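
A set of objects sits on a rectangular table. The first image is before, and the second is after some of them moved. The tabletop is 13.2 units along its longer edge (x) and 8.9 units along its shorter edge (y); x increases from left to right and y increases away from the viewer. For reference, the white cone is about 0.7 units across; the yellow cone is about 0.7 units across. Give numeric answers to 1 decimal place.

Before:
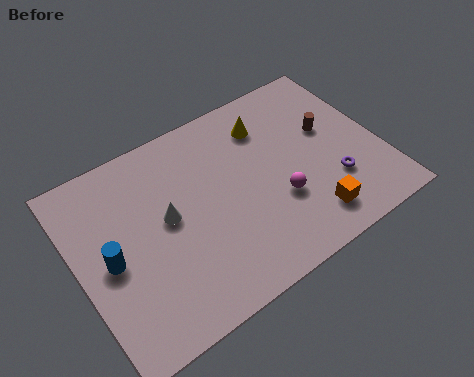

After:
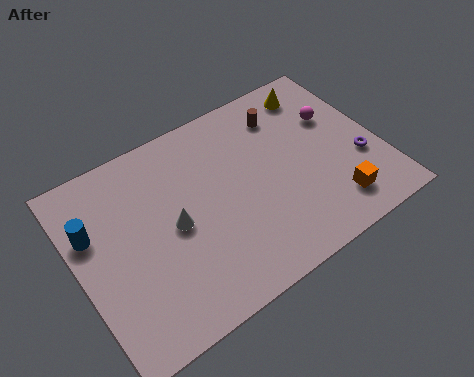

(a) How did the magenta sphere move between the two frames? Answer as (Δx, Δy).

(3.1, 2.7)

The magenta sphere was at about (8.5, 3.1) and moved to about (11.6, 5.8).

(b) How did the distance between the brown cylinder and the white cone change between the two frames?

-1.3

Before: roughly 7.3 units apart; after: 6.0. That's 1.3 units closer together.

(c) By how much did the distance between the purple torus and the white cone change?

+0.9

The distance was about 7.3 in the first image and 8.2 in the second, so they moved 0.9 units further apart.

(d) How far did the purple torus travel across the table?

1.4

The purple torus moved from about (10.9, 2.7) to (12.2, 3.2), a distance of √(1.3² + 0.5²) ≈ 1.4.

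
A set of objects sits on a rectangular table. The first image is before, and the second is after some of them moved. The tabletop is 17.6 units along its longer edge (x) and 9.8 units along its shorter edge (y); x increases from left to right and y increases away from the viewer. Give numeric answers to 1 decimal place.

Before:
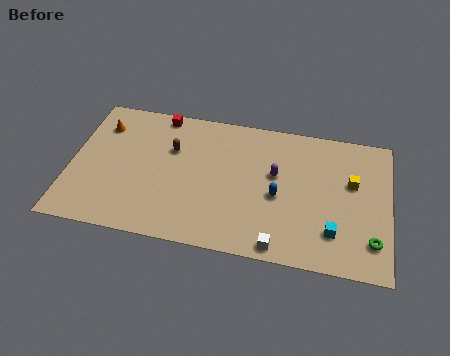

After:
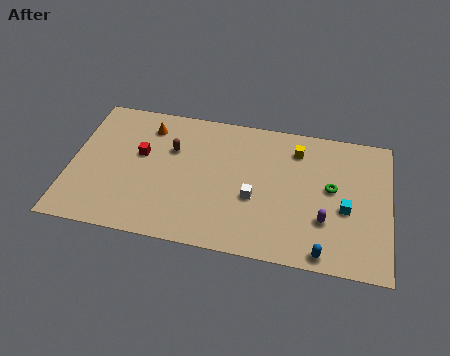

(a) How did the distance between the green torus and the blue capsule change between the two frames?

-1.1

They were about 5.6 units apart before and 4.5 after — 1.1 units closer together.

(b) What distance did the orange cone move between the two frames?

2.6

From (1.5, 7.5) to (4.1, 7.9), the orange cone covered √(2.6² + 0.4²) ≈ 2.6 units.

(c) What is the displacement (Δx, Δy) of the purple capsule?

(2.8, -2.7)

From the two frames, the purple capsule sits at roughly (11.3, 5.8) before and (14.1, 3.1) after.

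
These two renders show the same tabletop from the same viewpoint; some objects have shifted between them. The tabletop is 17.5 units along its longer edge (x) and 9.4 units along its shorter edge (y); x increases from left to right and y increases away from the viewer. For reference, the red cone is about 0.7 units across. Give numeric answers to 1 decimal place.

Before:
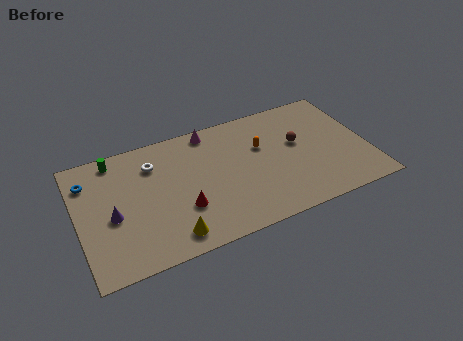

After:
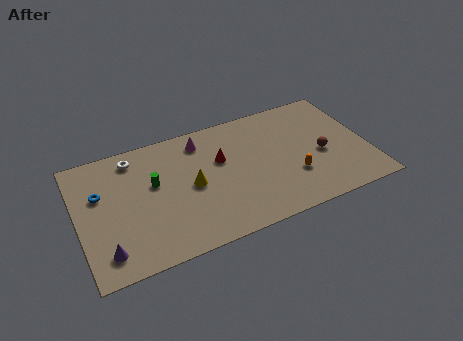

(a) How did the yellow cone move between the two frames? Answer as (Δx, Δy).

(1.6, 3.2)

From the two frames, the yellow cone sits at roughly (5.2, 1.4) before and (6.8, 4.6) after.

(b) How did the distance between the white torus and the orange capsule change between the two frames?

+3.9

They were about 6.6 units apart before and 10.5 after — 3.9 units further apart.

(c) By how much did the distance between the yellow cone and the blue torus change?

-1.7

The distance was about 7.3 in the first image and 5.6 in the second, so they moved 1.7 units closer together.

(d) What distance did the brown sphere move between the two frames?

1.9

The brown sphere was near (13.4, 5.5) before and (14.7, 4.1) after, so it travelled √(1.3² + 1.4²) ≈ 1.9 units.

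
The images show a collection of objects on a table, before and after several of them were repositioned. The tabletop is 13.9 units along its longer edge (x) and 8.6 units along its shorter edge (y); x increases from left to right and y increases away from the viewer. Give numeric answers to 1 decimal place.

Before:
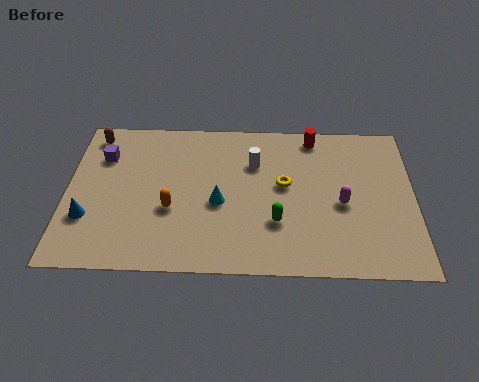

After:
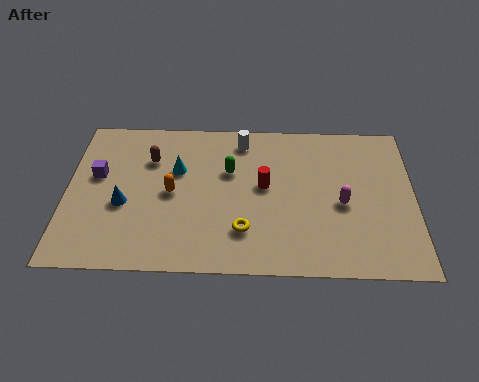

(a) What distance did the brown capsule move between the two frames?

2.6

The brown capsule was near (1.0, 7.4) before and (3.3, 6.1) after, so it travelled √(2.3² + 1.3²) ≈ 2.6 units.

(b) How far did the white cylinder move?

1.4

The white cylinder moved from about (7.5, 6.0) to (7.0, 7.3), a distance of √(0.5² + 1.3²) ≈ 1.4.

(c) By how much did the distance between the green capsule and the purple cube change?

-2.5

Before: roughly 7.8 units apart; after: 5.3. That's 2.5 units closer together.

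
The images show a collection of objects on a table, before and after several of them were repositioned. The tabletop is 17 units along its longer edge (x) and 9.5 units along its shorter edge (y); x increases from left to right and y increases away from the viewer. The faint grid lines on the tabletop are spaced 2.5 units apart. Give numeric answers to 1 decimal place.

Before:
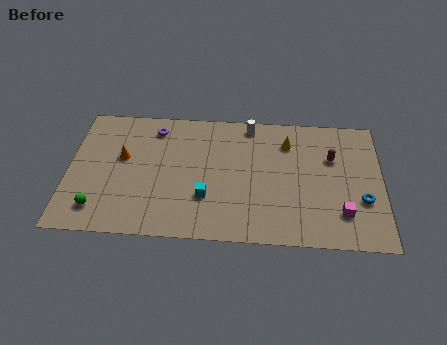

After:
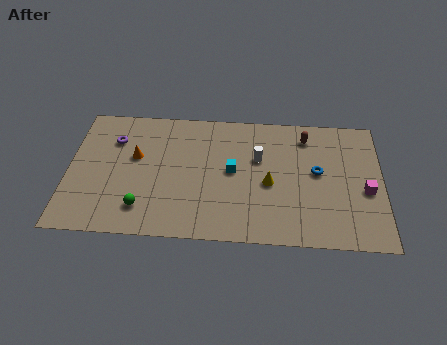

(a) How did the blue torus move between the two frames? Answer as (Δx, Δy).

(-2.4, 1.9)

The blue torus started near (15.9, 3.3) and ended near (13.5, 5.2).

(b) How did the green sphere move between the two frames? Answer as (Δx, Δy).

(2.4, 0.2)

The green sphere started near (1.7, 1.8) and ended near (4.1, 2.0).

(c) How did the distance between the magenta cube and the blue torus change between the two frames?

+1.4

They were about 1.5 units apart before and 2.9 after — 1.4 units further apart.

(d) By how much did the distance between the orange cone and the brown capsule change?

-1.9

The distance was about 11.4 in the first image and 9.5 in the second, so they moved 1.9 units closer together.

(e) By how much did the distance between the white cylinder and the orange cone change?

-0.8

The distance was about 7.5 in the first image and 6.7 in the second, so they moved 0.8 units closer together.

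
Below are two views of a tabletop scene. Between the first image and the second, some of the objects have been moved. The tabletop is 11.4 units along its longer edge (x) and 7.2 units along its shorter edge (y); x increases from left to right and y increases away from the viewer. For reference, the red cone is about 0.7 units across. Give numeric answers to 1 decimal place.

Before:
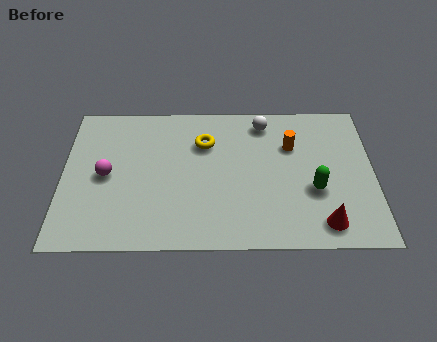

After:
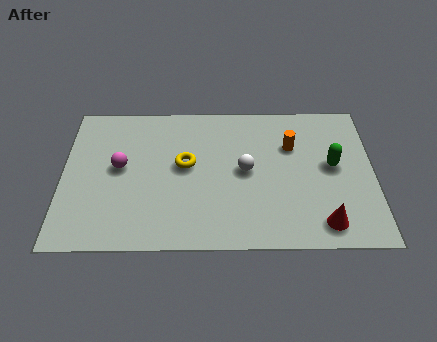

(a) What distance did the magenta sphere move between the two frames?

0.6

The magenta sphere moved from about (1.6, 3.5) to (2.1, 3.9), a distance of √(0.5² + 0.4²) ≈ 0.6.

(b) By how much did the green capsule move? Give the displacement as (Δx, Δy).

(0.7, 1.2)

From the two frames, the green capsule sits at roughly (9.2, 2.7) before and (9.9, 3.9) after.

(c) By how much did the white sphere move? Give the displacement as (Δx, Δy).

(-0.7, -2.4)

The white sphere was at about (7.4, 6.1) and moved to about (6.7, 3.7).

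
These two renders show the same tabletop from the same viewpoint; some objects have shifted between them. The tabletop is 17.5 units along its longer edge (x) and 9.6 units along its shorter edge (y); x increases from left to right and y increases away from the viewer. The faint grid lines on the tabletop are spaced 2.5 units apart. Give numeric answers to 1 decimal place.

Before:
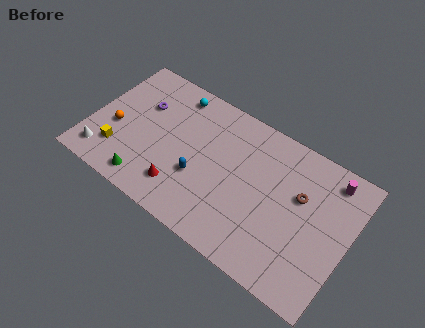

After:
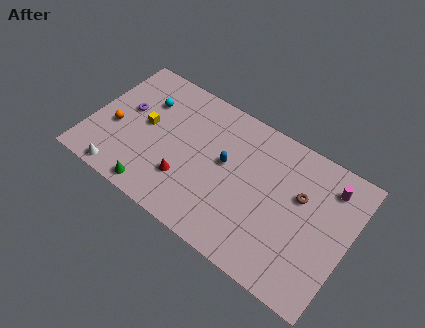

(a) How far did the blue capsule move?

2.4

The blue capsule moved from about (7.6, 3.5) to (9.1, 5.4), a distance of √(1.5² + 1.9²) ≈ 2.4.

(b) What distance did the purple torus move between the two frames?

1.3

The purple torus moved from about (3.1, 6.4) to (2.2, 5.5), a distance of √(0.9² + 0.9²) ≈ 1.3.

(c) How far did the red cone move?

0.7

The red cone moved from about (6.6, 2.1) to (6.8, 2.8), a distance of √(0.2² + 0.7²) ≈ 0.7.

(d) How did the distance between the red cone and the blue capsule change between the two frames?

+1.8

The distance was about 1.7 in the first image and 3.5 in the second, so they moved 1.8 units further apart.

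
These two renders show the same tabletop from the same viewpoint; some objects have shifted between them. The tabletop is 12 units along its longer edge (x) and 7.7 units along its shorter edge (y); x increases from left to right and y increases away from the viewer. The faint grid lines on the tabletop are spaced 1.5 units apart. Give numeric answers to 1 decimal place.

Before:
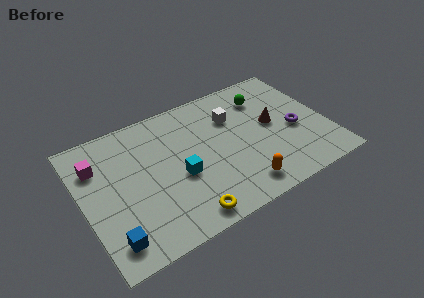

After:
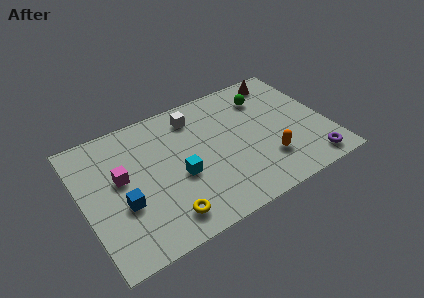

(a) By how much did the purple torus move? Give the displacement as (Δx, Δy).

(0.4, -2.3)

The purple torus was at about (10.4, 3.3) and moved to about (10.8, 1.0).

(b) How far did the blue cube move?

1.8

The blue cube was near (1.0, 1.3) before and (1.8, 2.9) after, so it travelled √(0.8² + 1.6²) ≈ 1.8 units.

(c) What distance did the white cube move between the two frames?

2.0

The white cube was near (7.6, 5.4) before and (5.8, 6.3) after, so it travelled √(1.8² + 0.9²) ≈ 2.0 units.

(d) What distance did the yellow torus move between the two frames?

1.0

From (4.5, 0.9) to (3.6, 1.3), the yellow torus covered √(0.9² + 0.4²) ≈ 1.0 units.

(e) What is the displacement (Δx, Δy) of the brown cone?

(0.9, 2.6)

From the two frames, the brown cone sits at roughly (9.4, 4.1) before and (10.3, 6.7) after.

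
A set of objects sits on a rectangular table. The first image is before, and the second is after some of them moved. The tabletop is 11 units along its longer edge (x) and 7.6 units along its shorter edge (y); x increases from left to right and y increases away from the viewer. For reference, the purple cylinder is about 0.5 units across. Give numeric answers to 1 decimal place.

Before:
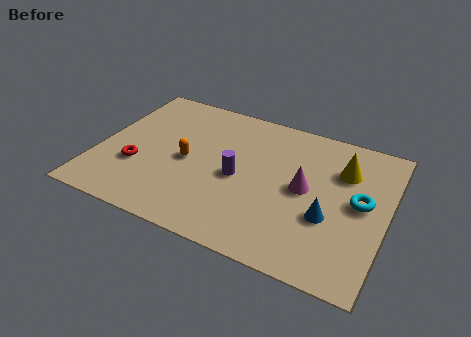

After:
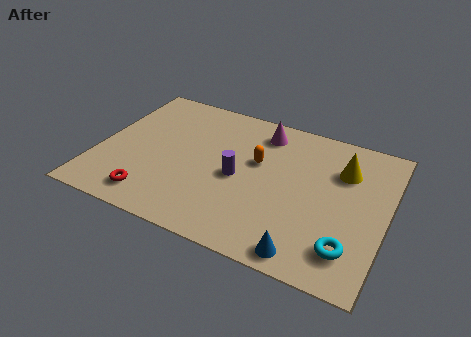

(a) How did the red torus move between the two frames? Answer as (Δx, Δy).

(0.8, -1.4)

The red torus was at about (1.6, 2.6) and moved to about (2.4, 1.2).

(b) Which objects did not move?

the yellow cone and the purple cylinder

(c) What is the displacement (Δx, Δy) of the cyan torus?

(-0.2, -2.4)

The cyan torus started near (10.0, 4.0) and ended near (9.8, 1.6).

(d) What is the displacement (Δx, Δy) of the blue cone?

(-0.6, -2.0)

The blue cone started near (8.9, 2.8) and ended near (8.3, 0.8).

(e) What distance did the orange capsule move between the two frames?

2.8

From (3.4, 3.6) to (6.0, 4.6), the orange capsule covered √(2.6² + 1.0²) ≈ 2.8 units.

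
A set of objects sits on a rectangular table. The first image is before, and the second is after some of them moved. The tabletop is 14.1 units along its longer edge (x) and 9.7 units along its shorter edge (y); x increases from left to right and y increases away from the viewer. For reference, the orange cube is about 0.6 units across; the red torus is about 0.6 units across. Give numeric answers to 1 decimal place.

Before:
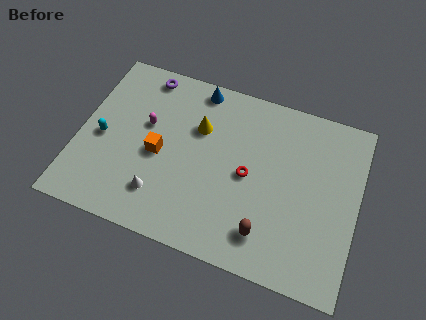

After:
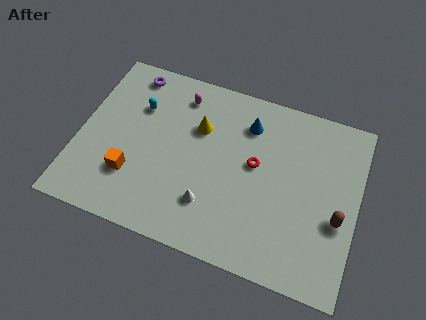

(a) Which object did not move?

the yellow cone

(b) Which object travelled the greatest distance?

the brown capsule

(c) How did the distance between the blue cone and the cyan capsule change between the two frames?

-0.6

They were about 6.2 units apart before and 5.6 after — 0.6 units closer together.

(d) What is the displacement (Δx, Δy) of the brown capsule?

(3.4, 1.9)

The brown capsule started near (9.8, 1.9) and ended near (13.2, 3.8).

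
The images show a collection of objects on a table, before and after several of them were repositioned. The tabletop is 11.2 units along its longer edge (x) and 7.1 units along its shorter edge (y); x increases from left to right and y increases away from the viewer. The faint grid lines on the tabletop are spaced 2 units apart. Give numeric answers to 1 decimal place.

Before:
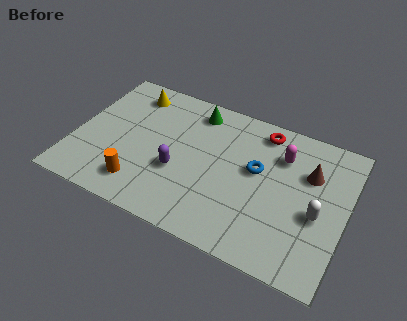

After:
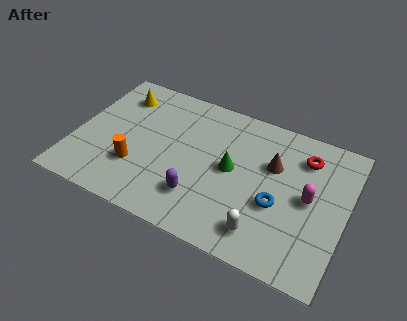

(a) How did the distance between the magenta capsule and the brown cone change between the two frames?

+0.6

The distance was about 1.3 in the first image and 1.9 in the second, so they moved 0.6 units further apart.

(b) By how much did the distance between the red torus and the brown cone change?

-1.0

They were about 2.5 units apart before and 1.5 after — 1.0 units closer together.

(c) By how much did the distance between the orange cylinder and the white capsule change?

-1.8

They were about 7.3 units apart before and 5.5 after — 1.8 units closer together.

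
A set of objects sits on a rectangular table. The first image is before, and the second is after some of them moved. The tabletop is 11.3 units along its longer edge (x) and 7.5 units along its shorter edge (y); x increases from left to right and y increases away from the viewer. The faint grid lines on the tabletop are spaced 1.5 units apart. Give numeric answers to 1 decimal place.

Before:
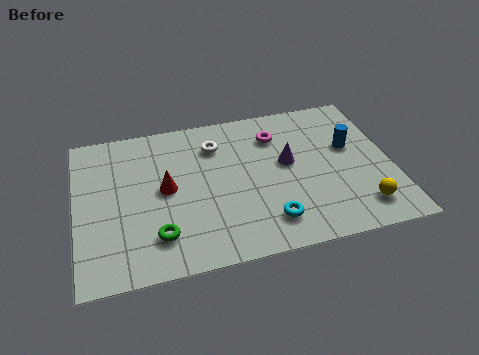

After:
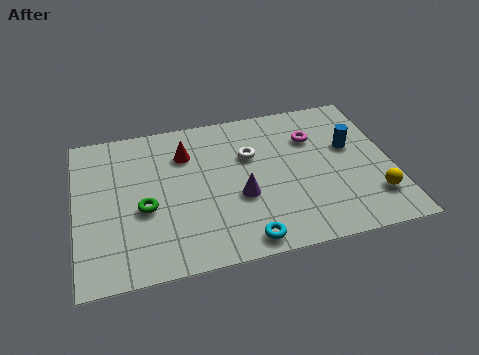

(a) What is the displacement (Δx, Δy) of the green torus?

(-0.4, 1.4)

From the two frames, the green torus sits at roughly (2.8, 1.7) before and (2.4, 3.1) after.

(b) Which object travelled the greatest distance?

the purple cone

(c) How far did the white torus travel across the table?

1.4

The white torus moved from about (5.1, 5.7) to (6.3, 4.9), a distance of √(1.2² + 0.8²) ≈ 1.4.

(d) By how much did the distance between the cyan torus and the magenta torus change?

+1.1

Before: roughly 4.2 units apart; after: 5.3. That's 1.1 units further apart.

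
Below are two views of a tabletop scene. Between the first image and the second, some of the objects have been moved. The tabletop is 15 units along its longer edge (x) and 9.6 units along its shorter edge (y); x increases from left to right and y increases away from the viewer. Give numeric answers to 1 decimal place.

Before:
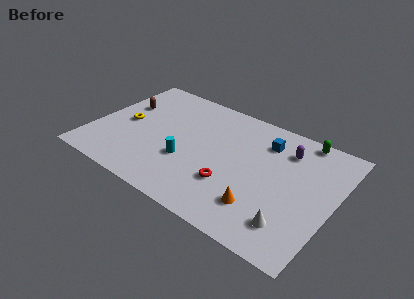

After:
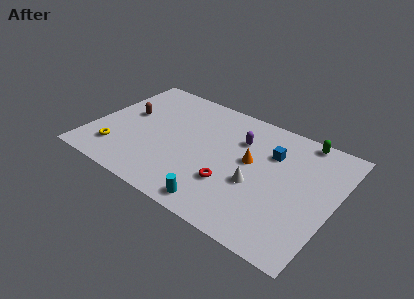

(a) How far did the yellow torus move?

2.6

The yellow torus moved from about (1.9, 4.7) to (1.9, 2.1), a distance of √(0.0² + 2.6²) ≈ 2.6.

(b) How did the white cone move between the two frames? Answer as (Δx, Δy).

(-2.5, 1.8)

The white cone was at about (12.9, 2.0) and moved to about (10.4, 3.8).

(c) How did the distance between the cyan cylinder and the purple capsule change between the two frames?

-1.2

Before: roughly 6.9 units apart; after: 5.7. That's 1.2 units closer together.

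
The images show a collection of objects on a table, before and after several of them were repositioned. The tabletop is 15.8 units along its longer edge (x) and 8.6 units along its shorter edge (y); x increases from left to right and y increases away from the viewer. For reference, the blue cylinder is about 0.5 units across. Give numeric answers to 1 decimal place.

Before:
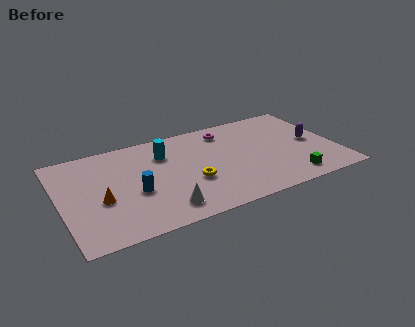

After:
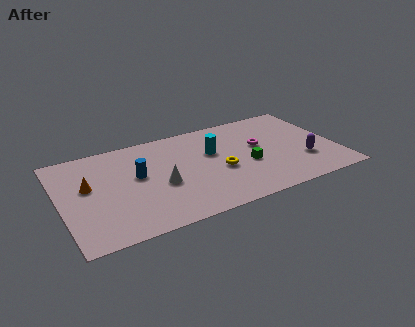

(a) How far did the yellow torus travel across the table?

1.7

The yellow torus was near (7.3, 3.2) before and (9.0, 3.6) after, so it travelled √(1.7² + 0.4²) ≈ 1.7 units.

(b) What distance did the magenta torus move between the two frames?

2.7

The magenta torus moved from about (9.8, 7.1) to (11.5, 5.0), a distance of √(1.7² + 2.1²) ≈ 2.7.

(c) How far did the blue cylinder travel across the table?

1.4

From (4.1, 3.5) to (4.4, 4.9), the blue cylinder covered √(0.3² + 1.4²) ≈ 1.4 units.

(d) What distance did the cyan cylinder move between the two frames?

2.8

The cyan cylinder moved from about (6.1, 6.3) to (8.8, 5.4), a distance of √(2.7² + 0.9²) ≈ 2.8.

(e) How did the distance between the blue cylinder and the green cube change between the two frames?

-2.6

They were about 9.0 units apart before and 6.4 after — 2.6 units closer together.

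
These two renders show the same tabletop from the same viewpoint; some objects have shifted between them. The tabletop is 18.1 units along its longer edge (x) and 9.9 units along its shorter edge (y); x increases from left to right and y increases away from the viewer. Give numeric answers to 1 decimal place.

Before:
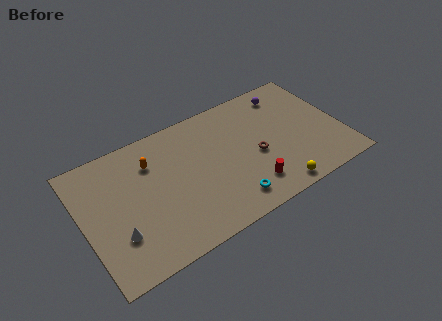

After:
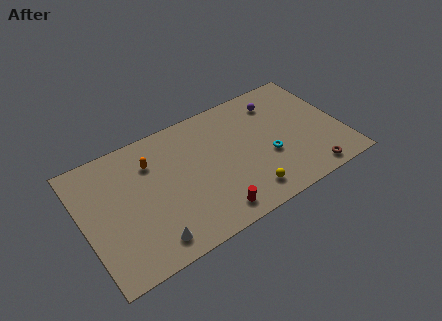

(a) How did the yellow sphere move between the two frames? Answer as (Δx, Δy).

(-1.9, 0.7)

The yellow sphere was at about (12.8, 1.0) and moved to about (10.9, 1.7).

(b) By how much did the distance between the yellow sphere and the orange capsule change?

-1.9

They were about 10.0 units apart before and 8.1 after — 1.9 units closer together.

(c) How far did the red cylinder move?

2.9

The red cylinder was near (11.2, 2.1) before and (8.4, 1.4) after, so it travelled √(2.8² + 0.7²) ≈ 2.9 units.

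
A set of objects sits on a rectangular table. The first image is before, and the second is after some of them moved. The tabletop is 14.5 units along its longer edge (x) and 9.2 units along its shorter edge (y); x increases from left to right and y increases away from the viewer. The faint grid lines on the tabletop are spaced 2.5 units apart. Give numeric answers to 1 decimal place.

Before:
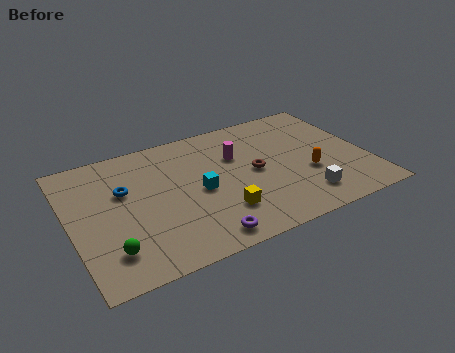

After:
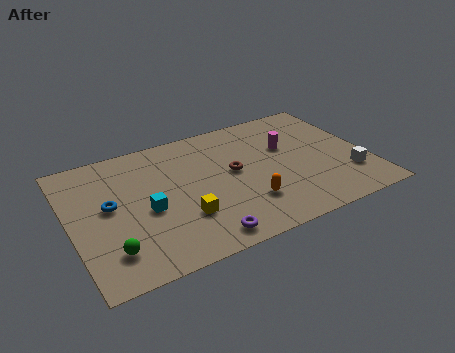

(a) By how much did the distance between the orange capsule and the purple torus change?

-3.3

Before: roughly 6.1 units apart; after: 2.8. That's 3.3 units closer together.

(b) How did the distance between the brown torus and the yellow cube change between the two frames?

+0.6

Before: roughly 3.0 units apart; after: 3.6. That's 0.6 units further apart.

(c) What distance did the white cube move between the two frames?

2.5

The white cube was near (11.0, 1.8) before and (13.4, 2.5) after, so it travelled √(2.4² + 0.7²) ≈ 2.5 units.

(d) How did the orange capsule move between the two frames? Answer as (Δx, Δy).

(-3.2, -0.9)

The orange capsule was at about (11.5, 3.4) and moved to about (8.3, 2.5).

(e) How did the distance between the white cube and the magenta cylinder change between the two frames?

-0.9

The distance was about 5.1 in the first image and 4.2 in the second, so they moved 0.9 units closer together.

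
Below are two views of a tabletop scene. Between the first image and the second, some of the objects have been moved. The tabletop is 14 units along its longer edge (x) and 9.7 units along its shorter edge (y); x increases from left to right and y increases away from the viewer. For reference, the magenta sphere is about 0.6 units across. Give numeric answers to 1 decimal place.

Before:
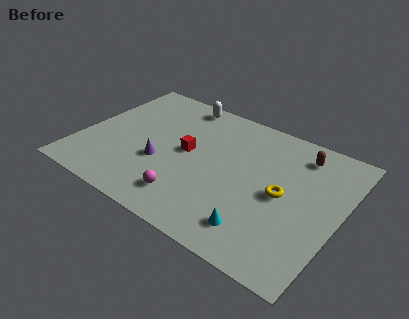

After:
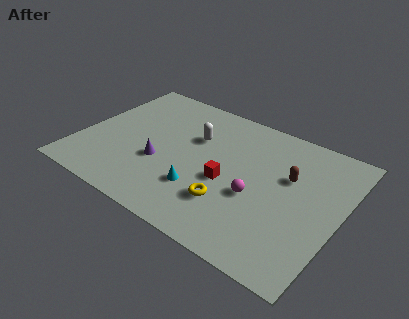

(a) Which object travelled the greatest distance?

the magenta sphere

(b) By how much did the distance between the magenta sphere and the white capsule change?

-2.5

The distance was about 7.0 in the first image and 4.5 in the second, so they moved 2.5 units closer together.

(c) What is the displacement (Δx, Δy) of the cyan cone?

(-3.3, 1.0)

From the two frames, the cyan cone sits at roughly (10.2, 1.8) before and (6.9, 2.8) after.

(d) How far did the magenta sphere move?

3.9

From (6.4, 1.9) to (9.7, 3.9), the magenta sphere covered √(3.3² + 2.0²) ≈ 3.9 units.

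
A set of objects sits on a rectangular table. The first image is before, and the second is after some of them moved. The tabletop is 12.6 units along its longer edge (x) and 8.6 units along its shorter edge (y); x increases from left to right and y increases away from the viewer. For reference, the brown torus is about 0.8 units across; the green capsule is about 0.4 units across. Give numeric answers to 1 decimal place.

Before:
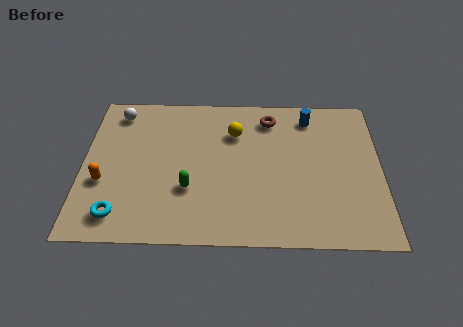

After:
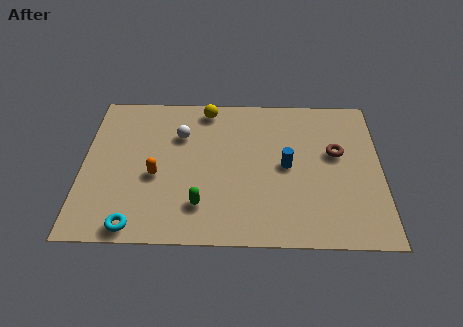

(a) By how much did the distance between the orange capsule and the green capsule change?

-1.1

The distance was about 3.6 in the first image and 2.5 in the second, so they moved 1.1 units closer together.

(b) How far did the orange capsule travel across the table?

2.2

From (0.9, 3.2) to (3.1, 3.6), the orange capsule covered √(2.2² + 0.4²) ≈ 2.2 units.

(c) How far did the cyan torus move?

0.9

The cyan torus was near (1.6, 1.4) before and (2.3, 0.8) after, so it travelled √(0.7² + 0.6²) ≈ 0.9 units.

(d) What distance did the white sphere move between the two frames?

3.0

The white sphere was near (1.4, 7.3) before and (4.1, 6.0) after, so it travelled √(2.7² + 1.3²) ≈ 3.0 units.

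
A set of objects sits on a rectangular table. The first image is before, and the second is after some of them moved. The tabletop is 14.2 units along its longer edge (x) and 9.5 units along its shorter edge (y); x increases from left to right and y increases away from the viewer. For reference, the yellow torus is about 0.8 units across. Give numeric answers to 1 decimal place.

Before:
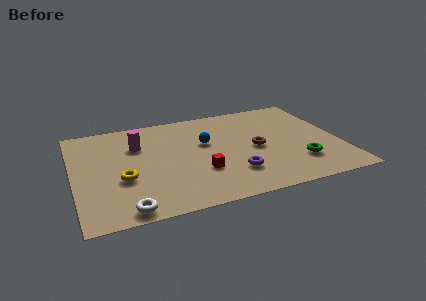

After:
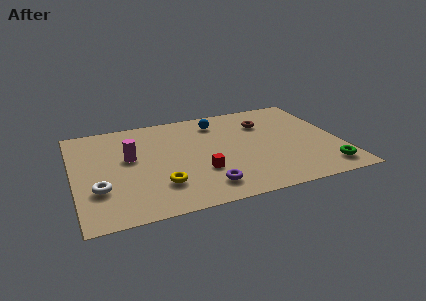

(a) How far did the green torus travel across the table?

1.6

From (11.8, 2.5) to (13.1, 1.5), the green torus covered √(1.3² + 1.0²) ≈ 1.6 units.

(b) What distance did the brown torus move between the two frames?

2.5

From (9.7, 4.5) to (10.4, 6.9), the brown torus covered √(0.7² + 2.4²) ≈ 2.5 units.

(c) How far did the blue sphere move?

2.1

The blue sphere was near (7.1, 5.8) before and (7.9, 7.7) after, so it travelled √(0.8² + 1.9²) ≈ 2.1 units.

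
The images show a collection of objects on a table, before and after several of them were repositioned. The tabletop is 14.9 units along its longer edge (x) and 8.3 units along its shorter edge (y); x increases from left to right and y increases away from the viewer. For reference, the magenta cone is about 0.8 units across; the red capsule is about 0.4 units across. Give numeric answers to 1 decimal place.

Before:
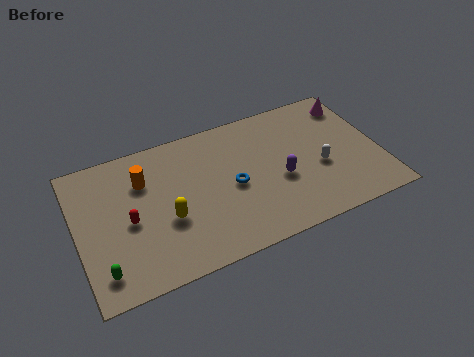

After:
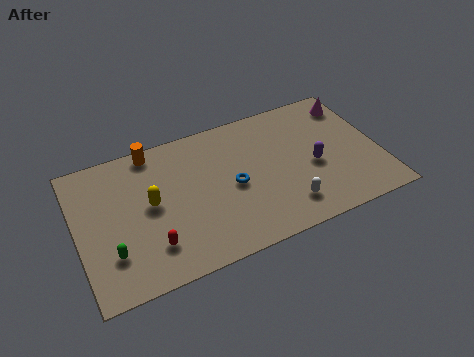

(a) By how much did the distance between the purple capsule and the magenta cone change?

-1.3

The distance was about 5.3 in the first image and 4.0 in the second, so they moved 1.3 units closer together.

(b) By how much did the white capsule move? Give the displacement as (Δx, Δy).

(-1.9, -1.7)

The white capsule was at about (11.9, 3.4) and moved to about (10.0, 1.7).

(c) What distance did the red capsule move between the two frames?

2.0

The red capsule was near (2.5, 3.8) before and (3.4, 2.0) after, so it travelled √(0.9² + 1.8²) ≈ 2.0 units.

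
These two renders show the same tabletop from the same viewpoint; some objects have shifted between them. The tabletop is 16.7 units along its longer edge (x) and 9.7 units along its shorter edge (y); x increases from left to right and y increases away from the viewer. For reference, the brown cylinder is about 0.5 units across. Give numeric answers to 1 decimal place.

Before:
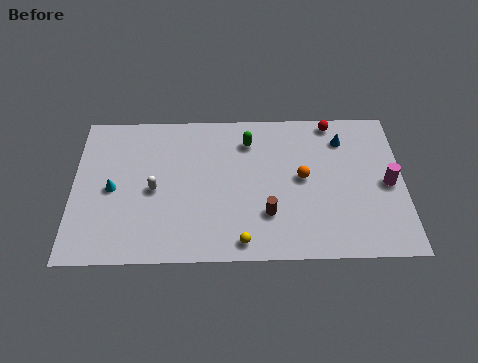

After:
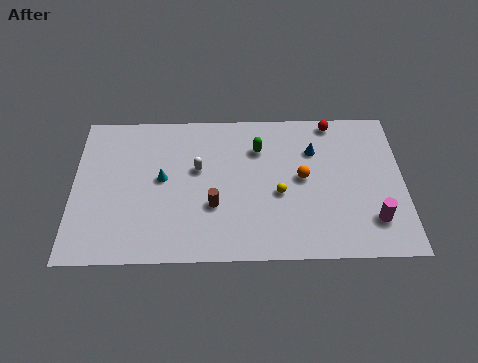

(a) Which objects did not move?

the orange sphere and the red sphere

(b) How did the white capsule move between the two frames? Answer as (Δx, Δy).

(2.2, 1.3)

The white capsule started near (4.1, 4.5) and ended near (6.3, 5.8).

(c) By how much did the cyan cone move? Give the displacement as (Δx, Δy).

(2.5, 0.6)

The cyan cone started near (2.0, 4.6) and ended near (4.5, 5.2).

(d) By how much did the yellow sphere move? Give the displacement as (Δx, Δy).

(1.9, 3.0)

From the two frames, the yellow sphere sits at roughly (8.5, 1.1) before and (10.4, 4.1) after.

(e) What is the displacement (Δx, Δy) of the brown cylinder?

(-2.7, 0.6)

The brown cylinder was at about (9.8, 2.8) and moved to about (7.1, 3.4).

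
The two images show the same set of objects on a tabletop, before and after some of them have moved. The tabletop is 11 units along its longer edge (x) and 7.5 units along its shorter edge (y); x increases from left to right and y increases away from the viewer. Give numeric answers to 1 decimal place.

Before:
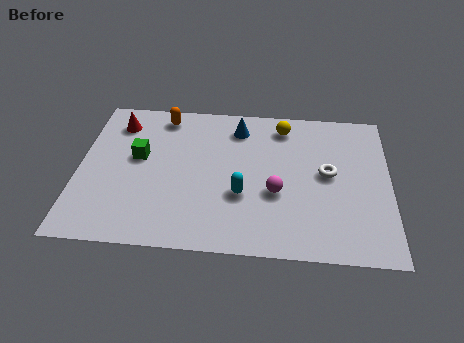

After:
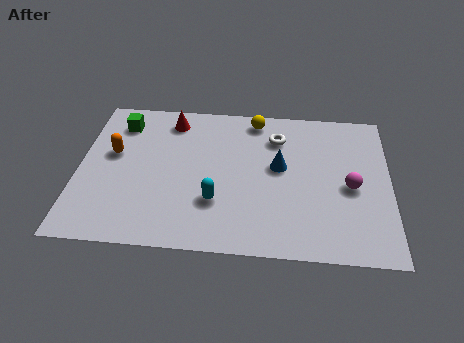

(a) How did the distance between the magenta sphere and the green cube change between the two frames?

+3.5

The distance was about 5.1 in the first image and 8.6 in the second, so they moved 3.5 units further apart.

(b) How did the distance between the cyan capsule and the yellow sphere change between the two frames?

+0.6

Before: roughly 3.9 units apart; after: 4.5. That's 0.6 units further apart.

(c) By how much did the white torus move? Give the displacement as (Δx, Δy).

(-1.8, 1.7)

The white torus was at about (8.8, 4.0) and moved to about (7.0, 5.7).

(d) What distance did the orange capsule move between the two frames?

2.7

The orange capsule was near (2.9, 6.5) before and (1.2, 4.4) after, so it travelled √(1.7² + 2.1²) ≈ 2.7 units.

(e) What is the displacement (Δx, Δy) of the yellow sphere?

(-1.0, 0.3)

The yellow sphere started near (7.2, 6.3) and ended near (6.2, 6.6).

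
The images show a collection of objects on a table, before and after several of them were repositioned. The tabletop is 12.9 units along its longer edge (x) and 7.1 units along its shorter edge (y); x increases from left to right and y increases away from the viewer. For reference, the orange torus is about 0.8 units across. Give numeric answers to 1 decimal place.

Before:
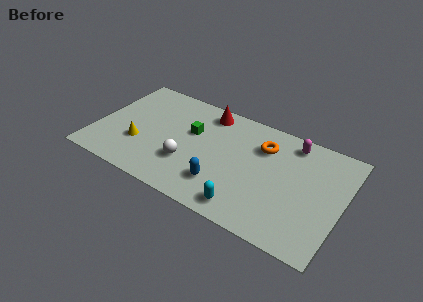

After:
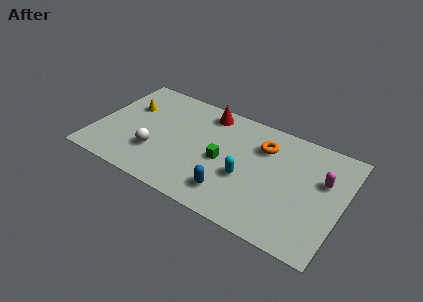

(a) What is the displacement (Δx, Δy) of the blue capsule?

(0.5, -0.3)

From the two frames, the blue capsule sits at roughly (6.9, 1.8) before and (7.4, 1.5) after.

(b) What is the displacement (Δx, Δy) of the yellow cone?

(-0.9, 2.3)

The yellow cone was at about (2.4, 2.4) and moved to about (1.5, 4.7).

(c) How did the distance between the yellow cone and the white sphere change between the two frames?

+0.5

Before: roughly 2.6 units apart; after: 3.1. That's 0.5 units further apart.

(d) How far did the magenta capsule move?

2.4

The magenta capsule moved from about (10.0, 6.1) to (11.8, 4.5), a distance of √(1.8² + 1.6²) ≈ 2.4.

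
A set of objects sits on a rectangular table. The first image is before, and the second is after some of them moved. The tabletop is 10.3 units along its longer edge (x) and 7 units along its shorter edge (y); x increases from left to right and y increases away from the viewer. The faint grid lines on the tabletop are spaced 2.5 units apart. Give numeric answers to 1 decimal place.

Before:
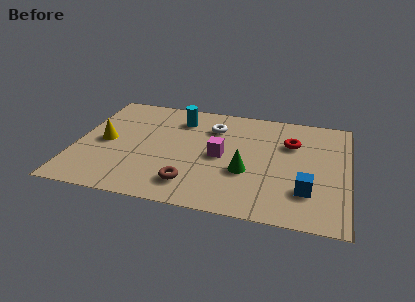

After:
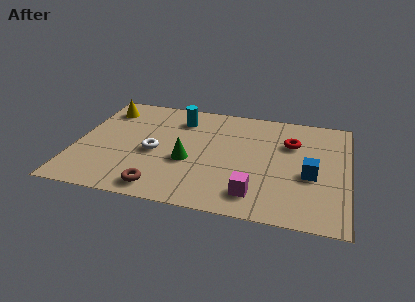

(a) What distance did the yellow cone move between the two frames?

2.2

From (1.1, 3.4) to (0.9, 5.6), the yellow cone covered √(0.2² + 2.2²) ≈ 2.2 units.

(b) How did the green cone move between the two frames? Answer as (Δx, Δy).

(-2.2, 0.2)

From the two frames, the green cone sits at roughly (6.5, 2.6) before and (4.3, 2.8) after.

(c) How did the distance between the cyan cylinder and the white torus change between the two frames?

+1.2

The distance was about 1.3 in the first image and 2.5 in the second, so they moved 1.2 units further apart.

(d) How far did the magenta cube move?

2.5

From (5.5, 3.4) to (6.9, 1.3), the magenta cube covered √(1.4² + 2.1²) ≈ 2.5 units.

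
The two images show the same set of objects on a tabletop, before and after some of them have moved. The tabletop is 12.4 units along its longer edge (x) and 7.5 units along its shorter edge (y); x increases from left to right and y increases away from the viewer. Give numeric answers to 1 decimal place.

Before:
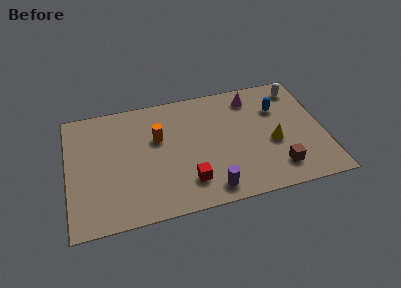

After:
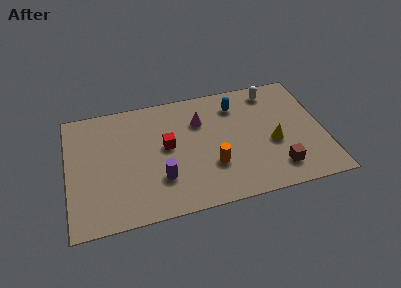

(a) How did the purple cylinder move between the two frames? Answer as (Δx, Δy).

(-2.3, 1.2)

The purple cylinder was at about (6.7, 1.0) and moved to about (4.4, 2.2).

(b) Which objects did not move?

the brown cube and the yellow cone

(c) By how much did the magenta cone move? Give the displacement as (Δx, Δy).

(-2.6, -0.9)

The magenta cone started near (9.1, 6.2) and ended near (6.5, 5.3).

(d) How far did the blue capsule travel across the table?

2.1

The blue capsule was near (10.3, 5.2) before and (8.3, 5.9) after, so it travelled √(2.0² + 0.7²) ≈ 2.1 units.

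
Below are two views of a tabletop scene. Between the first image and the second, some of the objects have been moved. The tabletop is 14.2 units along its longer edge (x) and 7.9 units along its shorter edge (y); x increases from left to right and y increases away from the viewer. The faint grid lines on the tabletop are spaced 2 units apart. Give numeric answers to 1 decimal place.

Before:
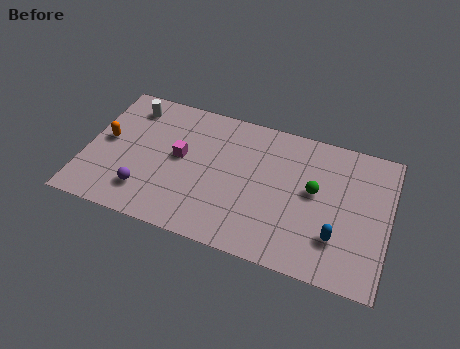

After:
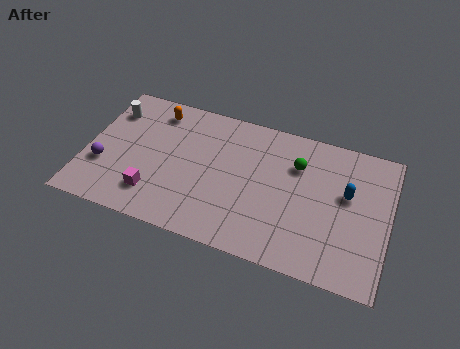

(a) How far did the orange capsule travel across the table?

3.2

The orange capsule was near (0.9, 4.2) before and (3.0, 6.6) after, so it travelled √(2.1² + 2.4²) ≈ 3.2 units.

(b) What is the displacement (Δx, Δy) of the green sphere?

(-0.9, 1.2)

From the two frames, the green sphere sits at roughly (10.7, 4.4) before and (9.8, 5.6) after.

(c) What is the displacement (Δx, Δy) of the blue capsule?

(0.3, 2.5)

From the two frames, the blue capsule sits at roughly (11.9, 2.2) before and (12.2, 4.7) after.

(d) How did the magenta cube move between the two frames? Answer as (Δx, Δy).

(-1.0, -2.5)

The magenta cube started near (4.4, 4.3) and ended near (3.4, 1.8).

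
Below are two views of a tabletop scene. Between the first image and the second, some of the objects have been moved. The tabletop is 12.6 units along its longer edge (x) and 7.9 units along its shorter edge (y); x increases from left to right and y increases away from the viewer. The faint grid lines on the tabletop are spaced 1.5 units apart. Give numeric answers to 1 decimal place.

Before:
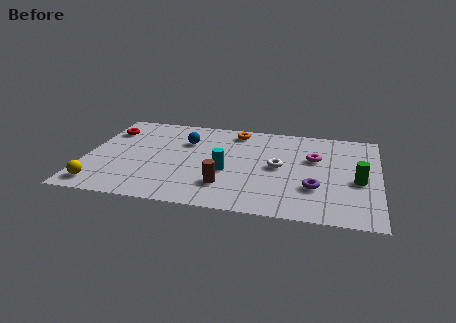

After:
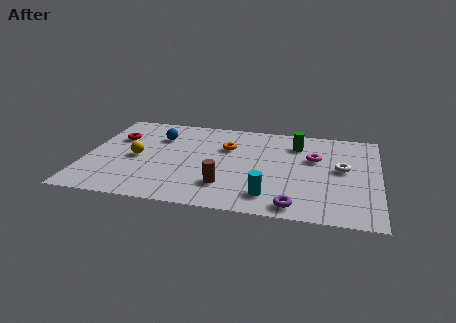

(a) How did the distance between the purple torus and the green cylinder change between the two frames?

+3.2

They were about 2.0 units apart before and 5.2 after — 3.2 units further apart.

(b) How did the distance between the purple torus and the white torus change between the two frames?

+1.7

Before: roughly 2.2 units apart; after: 3.9. That's 1.7 units further apart.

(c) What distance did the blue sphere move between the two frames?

1.2

The blue sphere moved from about (4.2, 5.5) to (3.0, 5.7), a distance of √(1.2² + 0.2²) ≈ 1.2.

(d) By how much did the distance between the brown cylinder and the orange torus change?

-1.5

They were about 4.8 units apart before and 3.3 after — 1.5 units closer together.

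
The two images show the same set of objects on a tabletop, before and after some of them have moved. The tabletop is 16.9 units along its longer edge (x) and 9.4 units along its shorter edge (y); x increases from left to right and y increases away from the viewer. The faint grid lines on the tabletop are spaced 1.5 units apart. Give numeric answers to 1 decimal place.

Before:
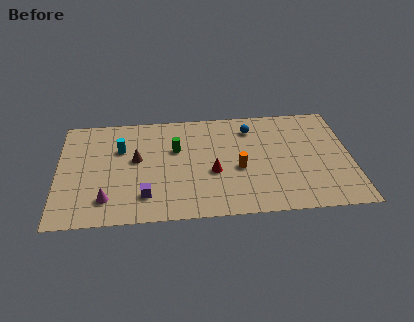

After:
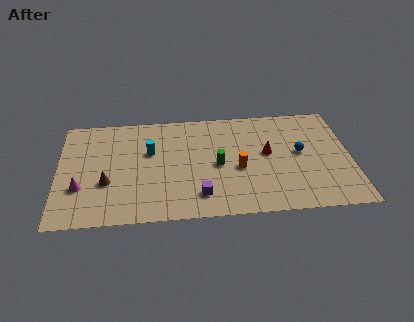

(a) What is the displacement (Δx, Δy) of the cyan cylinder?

(1.7, -0.4)

From the two frames, the cyan cylinder sits at roughly (3.6, 6.3) before and (5.3, 5.9) after.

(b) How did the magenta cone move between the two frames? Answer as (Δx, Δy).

(-1.5, 1.1)

The magenta cone was at about (2.8, 2.0) and moved to about (1.3, 3.1).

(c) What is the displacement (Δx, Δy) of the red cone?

(3.2, 1.4)

The red cone was at about (8.9, 3.8) and moved to about (12.1, 5.2).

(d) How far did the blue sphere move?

3.7

From (11.2, 7.5) to (14.0, 5.1), the blue sphere covered √(2.8² + 2.4²) ≈ 3.7 units.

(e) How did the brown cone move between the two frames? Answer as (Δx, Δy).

(-1.7, -1.9)

The brown cone was at about (4.5, 5.3) and moved to about (2.8, 3.4).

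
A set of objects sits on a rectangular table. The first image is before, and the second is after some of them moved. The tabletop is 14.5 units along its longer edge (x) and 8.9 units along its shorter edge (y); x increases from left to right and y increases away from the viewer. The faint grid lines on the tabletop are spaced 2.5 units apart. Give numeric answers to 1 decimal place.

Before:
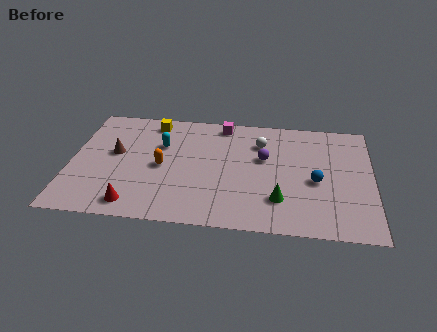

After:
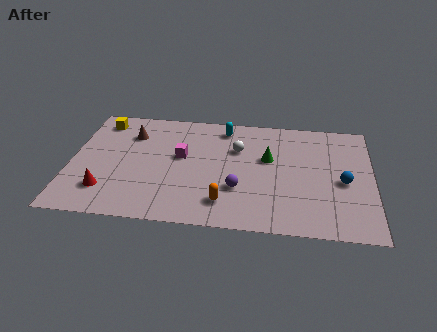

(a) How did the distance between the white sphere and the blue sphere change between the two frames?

+1.7

They were about 3.8 units apart before and 5.5 after — 1.7 units further apart.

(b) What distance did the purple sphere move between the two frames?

2.8

The purple sphere was near (9.3, 5.4) before and (8.1, 2.9) after, so it travelled √(1.2² + 2.5²) ≈ 2.8 units.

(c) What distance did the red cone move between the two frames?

1.7

From (3.2, 1.2) to (1.8, 2.1), the red cone covered √(1.4² + 0.9²) ≈ 1.7 units.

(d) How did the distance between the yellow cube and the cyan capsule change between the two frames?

+4.1

Before: roughly 1.9 units apart; after: 6.0. That's 4.1 units further apart.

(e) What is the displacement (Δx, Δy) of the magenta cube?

(-1.9, -2.8)

The magenta cube started near (7.2, 7.9) and ended near (5.3, 5.1).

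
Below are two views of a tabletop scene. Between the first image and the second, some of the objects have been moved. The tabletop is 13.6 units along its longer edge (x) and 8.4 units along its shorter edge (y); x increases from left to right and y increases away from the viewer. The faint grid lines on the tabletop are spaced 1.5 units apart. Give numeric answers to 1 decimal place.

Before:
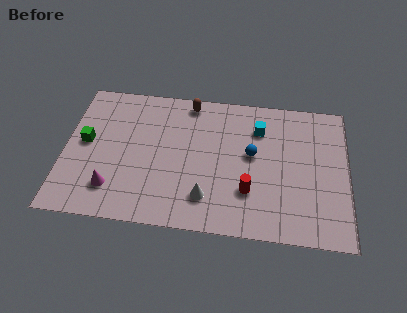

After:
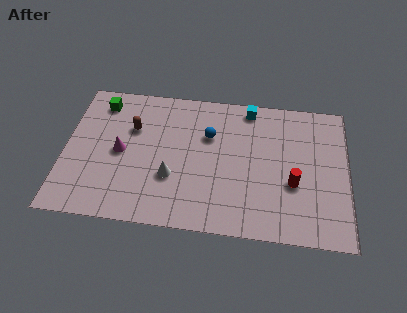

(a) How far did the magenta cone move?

2.2

The magenta cone was near (2.4, 1.9) before and (2.7, 4.1) after, so it travelled √(0.3² + 2.2²) ≈ 2.2 units.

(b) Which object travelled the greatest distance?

the brown capsule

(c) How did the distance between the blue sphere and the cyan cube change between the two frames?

+1.1

They were about 1.6 units apart before and 2.7 after — 1.1 units further apart.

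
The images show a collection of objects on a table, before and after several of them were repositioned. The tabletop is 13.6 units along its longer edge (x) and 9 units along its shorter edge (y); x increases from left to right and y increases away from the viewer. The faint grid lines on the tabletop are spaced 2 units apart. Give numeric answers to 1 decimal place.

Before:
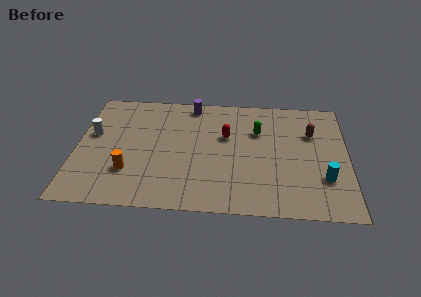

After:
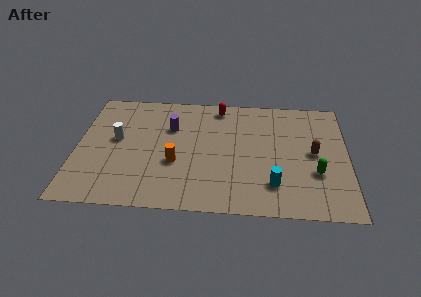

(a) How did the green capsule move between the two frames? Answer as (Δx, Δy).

(2.9, -3.0)

The green capsule was at about (9.1, 6.1) and moved to about (12.0, 3.1).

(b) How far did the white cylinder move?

1.2

The white cylinder was near (0.8, 5.3) before and (2.0, 5.0) after, so it travelled √(1.2² + 0.3²) ≈ 1.2 units.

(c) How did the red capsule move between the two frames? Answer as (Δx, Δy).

(-0.4, 2.3)

From the two frames, the red capsule sits at roughly (7.5, 5.6) before and (7.1, 7.9) after.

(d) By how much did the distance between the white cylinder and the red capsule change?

-0.8

Before: roughly 6.7 units apart; after: 5.9. That's 0.8 units closer together.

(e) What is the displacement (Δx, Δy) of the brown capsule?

(0.1, -1.5)

From the two frames, the brown capsule sits at roughly (11.8, 6.1) before and (11.9, 4.6) after.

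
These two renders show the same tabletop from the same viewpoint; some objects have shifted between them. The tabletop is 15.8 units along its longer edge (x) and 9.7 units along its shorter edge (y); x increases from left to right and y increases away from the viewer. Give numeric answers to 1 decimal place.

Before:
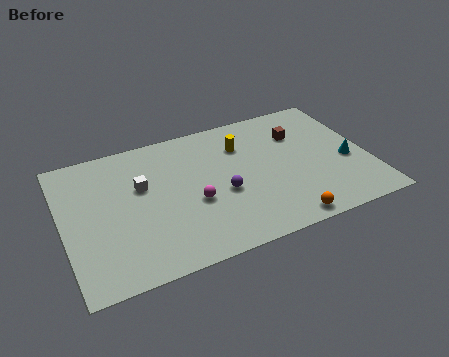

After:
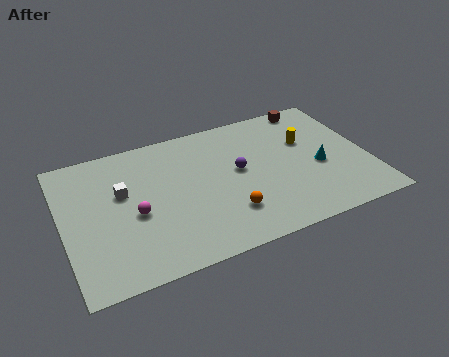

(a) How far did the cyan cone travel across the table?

1.5

From (14.7, 4.0) to (13.2, 4.1), the cyan cone covered √(1.5² + 0.1²) ≈ 1.5 units.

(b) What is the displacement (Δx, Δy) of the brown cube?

(1.0, 1.9)

The brown cube was at about (12.5, 6.9) and moved to about (13.5, 8.8).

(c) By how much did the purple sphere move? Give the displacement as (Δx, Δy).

(1.0, 1.3)

From the two frames, the purple sphere sits at roughly (8.1, 4.0) before and (9.1, 5.3) after.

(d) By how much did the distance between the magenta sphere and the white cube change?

-1.5

The distance was about 3.3 in the first image and 1.8 in the second, so they moved 1.5 units closer together.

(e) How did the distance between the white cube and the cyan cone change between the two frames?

-0.5

Before: roughly 10.8 units apart; after: 10.3. That's 0.5 units closer together.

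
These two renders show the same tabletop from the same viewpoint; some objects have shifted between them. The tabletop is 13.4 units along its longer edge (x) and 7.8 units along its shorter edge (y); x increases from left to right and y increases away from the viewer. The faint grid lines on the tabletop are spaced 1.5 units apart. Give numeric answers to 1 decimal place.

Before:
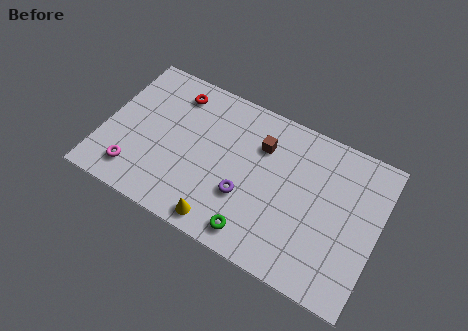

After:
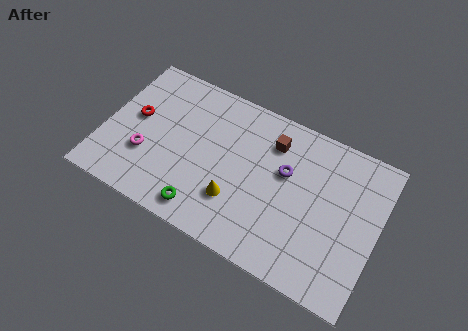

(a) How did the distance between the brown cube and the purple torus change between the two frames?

-1.5

They were about 2.9 units apart before and 1.4 after — 1.5 units closer together.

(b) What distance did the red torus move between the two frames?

2.7

The red torus was near (3.1, 6.4) before and (1.4, 4.3) after, so it travelled √(1.7² + 2.1²) ≈ 2.7 units.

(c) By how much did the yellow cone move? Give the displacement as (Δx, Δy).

(0.5, 1.4)

The yellow cone was at about (6.2, 0.9) and moved to about (6.7, 2.3).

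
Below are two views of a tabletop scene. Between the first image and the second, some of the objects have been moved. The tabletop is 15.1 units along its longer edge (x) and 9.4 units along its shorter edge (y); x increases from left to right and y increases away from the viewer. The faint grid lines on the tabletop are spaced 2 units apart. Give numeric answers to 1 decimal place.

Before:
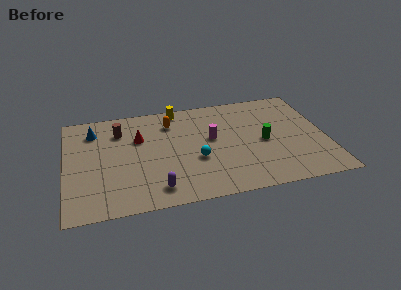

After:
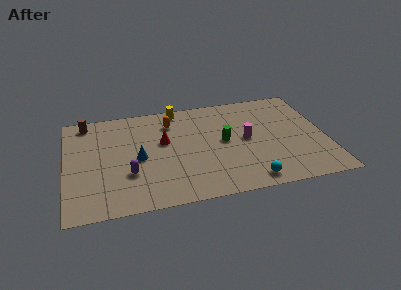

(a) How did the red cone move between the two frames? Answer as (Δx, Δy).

(1.4, -0.6)

The red cone started near (4.3, 6.2) and ended near (5.7, 5.6).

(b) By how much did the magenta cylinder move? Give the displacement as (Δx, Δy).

(2.0, -0.5)

From the two frames, the magenta cylinder sits at roughly (8.5, 5.3) before and (10.5, 4.8) after.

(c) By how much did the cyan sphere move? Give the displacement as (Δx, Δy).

(2.9, -2.5)

The cyan sphere was at about (7.5, 3.6) and moved to about (10.4, 1.1).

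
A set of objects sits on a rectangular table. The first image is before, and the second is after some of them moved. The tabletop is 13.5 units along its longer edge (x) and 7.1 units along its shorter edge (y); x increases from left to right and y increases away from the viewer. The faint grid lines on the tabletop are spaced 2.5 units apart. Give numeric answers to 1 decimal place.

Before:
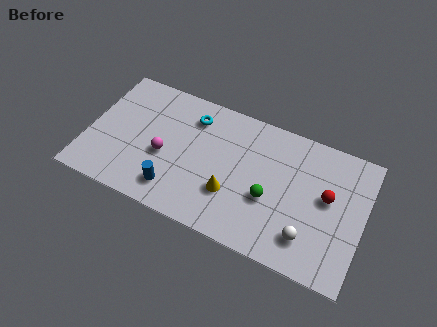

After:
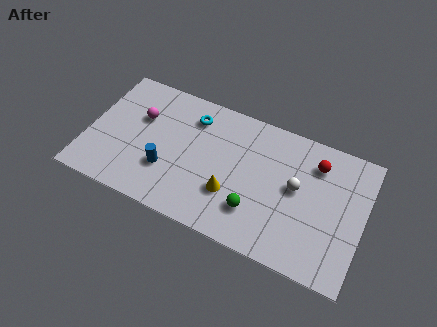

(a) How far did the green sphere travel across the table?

1.1

The green sphere moved from about (9.0, 2.8) to (8.4, 1.9), a distance of √(0.6² + 0.9²) ≈ 1.1.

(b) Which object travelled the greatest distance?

the white sphere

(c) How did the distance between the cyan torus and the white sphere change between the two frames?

-1.7

They were about 7.3 units apart before and 5.6 after — 1.7 units closer together.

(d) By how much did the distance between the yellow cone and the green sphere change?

-0.6

Before: roughly 1.9 units apart; after: 1.3. That's 0.6 units closer together.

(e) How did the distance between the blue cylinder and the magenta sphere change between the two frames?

+1.1

The distance was about 1.7 in the first image and 2.8 in the second, so they moved 1.1 units further apart.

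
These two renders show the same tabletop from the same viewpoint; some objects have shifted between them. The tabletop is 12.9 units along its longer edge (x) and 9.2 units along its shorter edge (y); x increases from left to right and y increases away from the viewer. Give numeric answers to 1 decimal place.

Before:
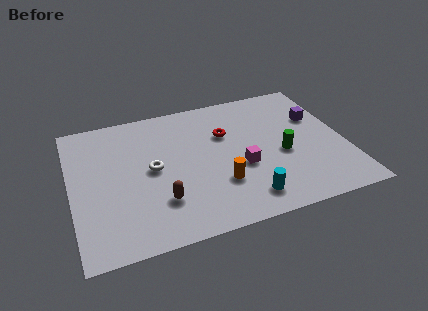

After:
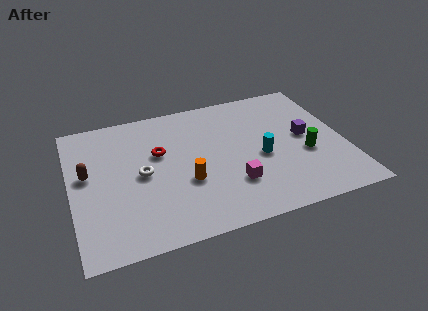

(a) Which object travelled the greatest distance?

the brown capsule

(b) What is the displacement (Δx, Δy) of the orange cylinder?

(-1.5, 0.6)

The orange cylinder was at about (6.8, 2.8) and moved to about (5.3, 3.4).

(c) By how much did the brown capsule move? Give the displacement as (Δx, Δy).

(-3.2, 2.7)

From the two frames, the brown capsule sits at roughly (4.0, 2.5) before and (0.8, 5.2) after.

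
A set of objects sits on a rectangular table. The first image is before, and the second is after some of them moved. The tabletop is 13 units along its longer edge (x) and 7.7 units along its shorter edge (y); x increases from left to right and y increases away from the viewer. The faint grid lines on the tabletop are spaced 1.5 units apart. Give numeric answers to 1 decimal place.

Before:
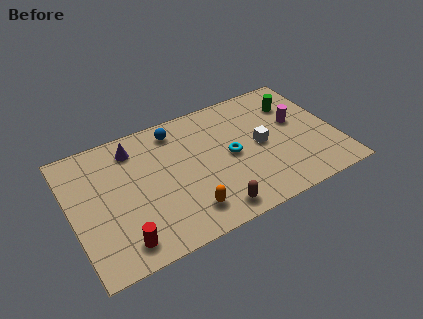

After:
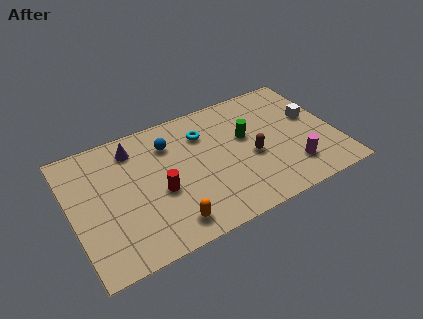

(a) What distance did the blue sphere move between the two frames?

0.8

The blue sphere moved from about (5.4, 6.5) to (5.0, 5.8), a distance of √(0.4² + 0.7²) ≈ 0.8.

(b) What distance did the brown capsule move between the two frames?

3.3

From (6.5, 1.0) to (8.8, 3.3), the brown capsule covered √(2.3² + 2.3²) ≈ 3.3 units.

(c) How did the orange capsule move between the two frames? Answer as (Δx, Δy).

(-0.9, -0.3)

The orange capsule was at about (5.3, 1.5) and moved to about (4.4, 1.2).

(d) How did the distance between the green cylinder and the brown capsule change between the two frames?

-5.4

Before: roughly 6.7 units apart; after: 1.3. That's 5.4 units closer together.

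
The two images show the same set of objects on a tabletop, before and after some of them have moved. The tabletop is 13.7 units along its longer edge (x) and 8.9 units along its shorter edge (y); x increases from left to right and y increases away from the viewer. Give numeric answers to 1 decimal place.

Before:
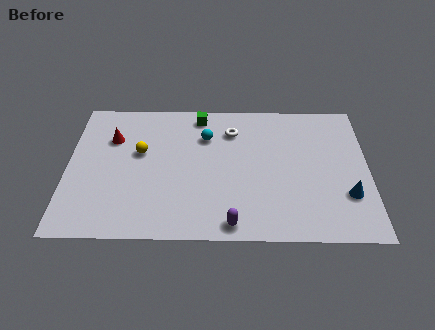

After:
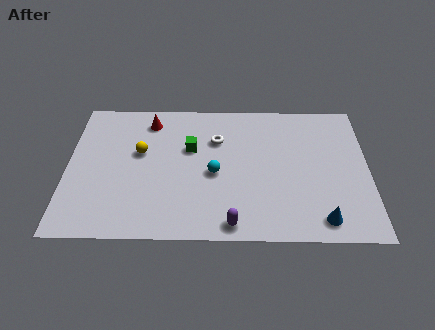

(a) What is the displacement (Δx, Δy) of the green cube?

(-0.4, -2.2)

The green cube was at about (6.0, 7.8) and moved to about (5.6, 5.6).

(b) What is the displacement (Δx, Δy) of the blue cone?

(-1.2, -1.5)

The blue cone was at about (12.7, 2.7) and moved to about (11.5, 1.2).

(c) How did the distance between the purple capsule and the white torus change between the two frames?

-0.6

Before: roughly 5.9 units apart; after: 5.3. That's 0.6 units closer together.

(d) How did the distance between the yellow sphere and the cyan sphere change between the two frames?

+0.4

They were about 3.2 units apart before and 3.6 after — 0.4 units further apart.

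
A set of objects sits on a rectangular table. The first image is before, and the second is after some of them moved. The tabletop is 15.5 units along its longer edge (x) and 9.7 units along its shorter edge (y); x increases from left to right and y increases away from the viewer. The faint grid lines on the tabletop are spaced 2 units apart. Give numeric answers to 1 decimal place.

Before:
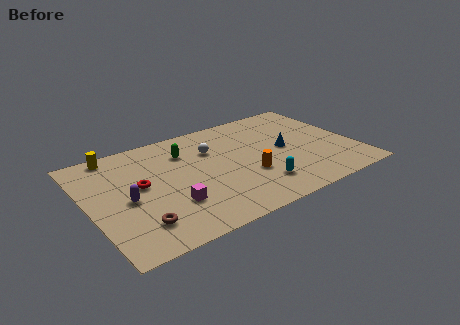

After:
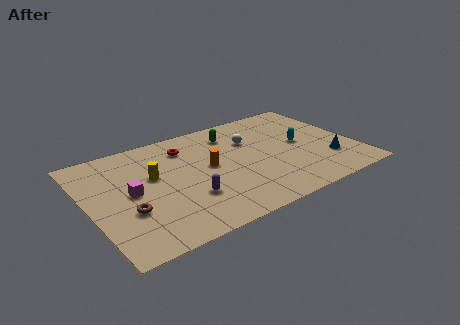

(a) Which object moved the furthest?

the cyan capsule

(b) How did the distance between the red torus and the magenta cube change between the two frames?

+1.7

The distance was about 2.8 in the first image and 4.5 in the second, so they moved 1.7 units further apart.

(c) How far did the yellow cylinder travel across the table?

3.5

The yellow cylinder was near (2.0, 8.8) before and (3.8, 5.8) after, so it travelled √(1.8² + 3.0²) ≈ 3.5 units.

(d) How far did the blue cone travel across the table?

3.1

The blue cone was near (11.5, 4.9) before and (13.7, 2.7) after, so it travelled √(2.2² + 2.2²) ≈ 3.1 units.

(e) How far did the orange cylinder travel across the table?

2.7

From (9.0, 3.4) to (7.0, 5.2), the orange cylinder covered √(2.0² + 1.8²) ≈ 2.7 units.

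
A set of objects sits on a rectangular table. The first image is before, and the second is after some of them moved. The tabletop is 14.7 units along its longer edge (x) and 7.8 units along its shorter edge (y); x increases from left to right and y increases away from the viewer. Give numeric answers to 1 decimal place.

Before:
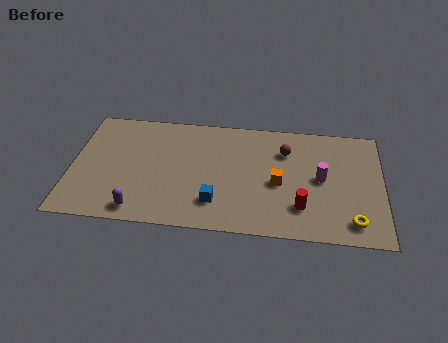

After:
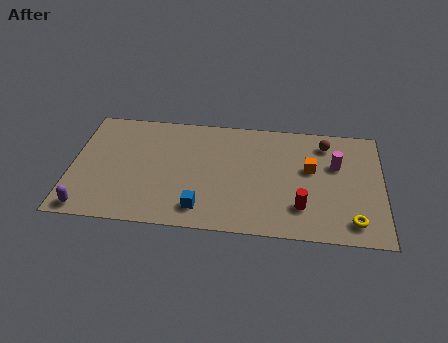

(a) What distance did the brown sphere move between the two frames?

2.0

The brown sphere was near (10.1, 5.7) before and (12.0, 6.4) after, so it travelled √(1.9² + 0.7²) ≈ 2.0 units.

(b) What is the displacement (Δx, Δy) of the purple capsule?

(-2.4, -0.2)

The purple capsule was at about (3.3, 1.0) and moved to about (0.9, 0.8).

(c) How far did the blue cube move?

0.9

The blue cube moved from about (6.9, 1.9) to (6.2, 1.4), a distance of √(0.7² + 0.5²) ≈ 0.9.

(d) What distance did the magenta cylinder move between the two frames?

1.2

The magenta cylinder was near (11.8, 4.0) before and (12.5, 5.0) after, so it travelled √(0.7² + 1.0²) ≈ 1.2 units.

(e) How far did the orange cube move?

1.9

The orange cube was near (9.8, 3.5) before and (11.3, 4.6) after, so it travelled √(1.5² + 1.1²) ≈ 1.9 units.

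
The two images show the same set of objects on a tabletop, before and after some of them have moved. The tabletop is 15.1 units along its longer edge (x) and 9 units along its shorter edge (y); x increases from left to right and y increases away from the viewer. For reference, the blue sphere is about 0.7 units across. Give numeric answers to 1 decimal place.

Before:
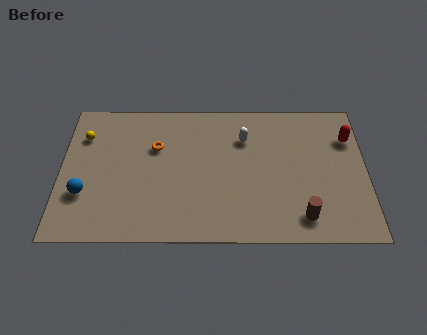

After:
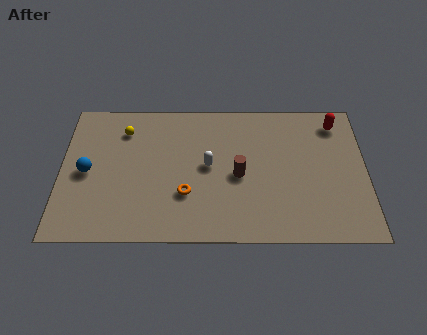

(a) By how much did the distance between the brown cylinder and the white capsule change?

-4.1

The distance was about 5.7 in the first image and 1.6 in the second, so they moved 4.1 units closer together.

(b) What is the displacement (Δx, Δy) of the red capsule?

(-0.6, 1.0)

The red capsule was at about (14.3, 6.5) and moved to about (13.7, 7.5).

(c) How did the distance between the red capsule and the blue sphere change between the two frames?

-0.8

They were about 13.6 units apart before and 12.8 after — 0.8 units closer together.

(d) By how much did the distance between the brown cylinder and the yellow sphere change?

-5.5

Before: roughly 11.9 units apart; after: 6.4. That's 5.5 units closer together.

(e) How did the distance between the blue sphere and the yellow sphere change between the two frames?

-0.5

They were about 3.7 units apart before and 3.2 after — 0.5 units closer together.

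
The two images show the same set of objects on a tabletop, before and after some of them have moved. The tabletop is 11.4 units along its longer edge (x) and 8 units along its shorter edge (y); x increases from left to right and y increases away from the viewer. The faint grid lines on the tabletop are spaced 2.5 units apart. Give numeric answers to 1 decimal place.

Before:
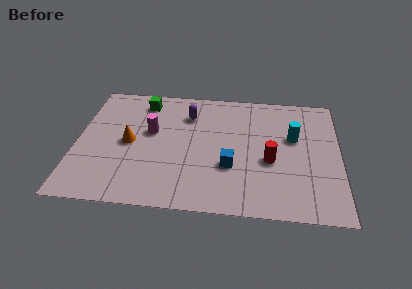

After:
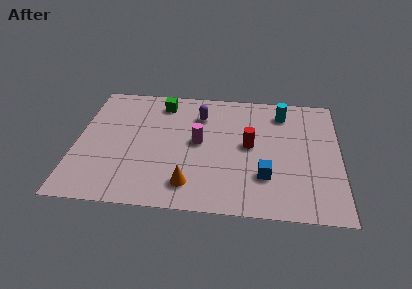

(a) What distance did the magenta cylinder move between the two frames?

2.2

From (3.2, 4.7) to (5.3, 4.2), the magenta cylinder covered √(2.1² + 0.5²) ≈ 2.2 units.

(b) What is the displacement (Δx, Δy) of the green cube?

(0.8, 0.0)

The green cube started near (2.8, 6.7) and ended near (3.6, 6.7).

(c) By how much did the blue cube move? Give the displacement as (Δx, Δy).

(1.5, -0.5)

From the two frames, the blue cube sits at roughly (6.7, 2.8) before and (8.2, 2.3) after.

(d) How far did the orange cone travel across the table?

3.6

The orange cone was near (2.3, 3.9) before and (5.0, 1.5) after, so it travelled √(2.7² + 2.4²) ≈ 3.6 units.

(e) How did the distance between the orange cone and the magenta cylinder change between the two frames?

+1.5

They were about 1.2 units apart before and 2.7 after — 1.5 units further apart.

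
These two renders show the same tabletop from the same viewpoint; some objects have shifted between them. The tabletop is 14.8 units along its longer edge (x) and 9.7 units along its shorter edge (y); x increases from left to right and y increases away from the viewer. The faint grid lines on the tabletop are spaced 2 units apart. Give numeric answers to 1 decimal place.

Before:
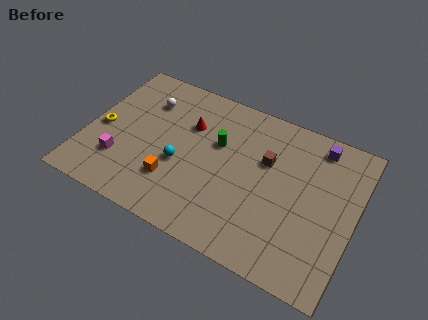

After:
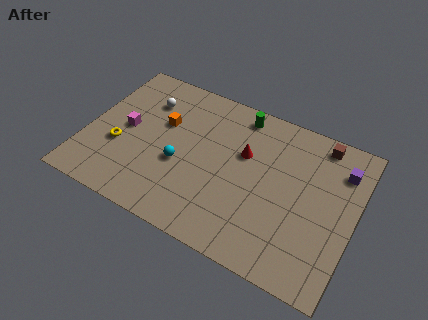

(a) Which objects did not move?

the white sphere and the cyan sphere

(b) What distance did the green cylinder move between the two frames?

2.6

The green cylinder moved from about (7.1, 6.1) to (8.0, 8.5), a distance of √(0.9² + 2.4²) ≈ 2.6.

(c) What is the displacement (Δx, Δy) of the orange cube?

(-1.1, 3.4)

From the two frames, the orange cube sits at roughly (5.1, 2.7) before and (4.0, 6.1) after.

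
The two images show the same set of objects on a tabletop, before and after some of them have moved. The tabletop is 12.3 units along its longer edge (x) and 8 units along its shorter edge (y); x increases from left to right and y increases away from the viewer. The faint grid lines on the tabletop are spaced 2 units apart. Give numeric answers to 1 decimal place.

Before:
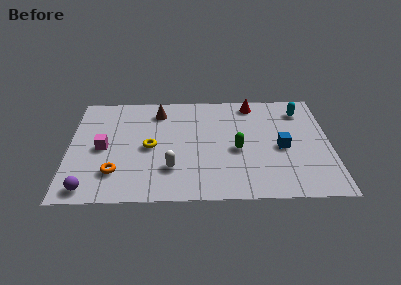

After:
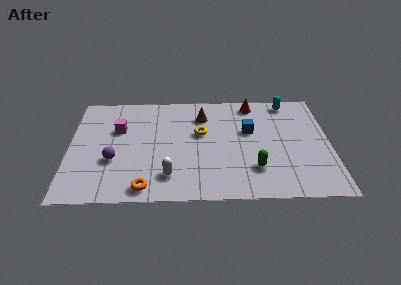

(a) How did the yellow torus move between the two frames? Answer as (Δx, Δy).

(2.4, 1.0)

From the two frames, the yellow torus sits at roughly (3.8, 3.8) before and (6.2, 4.8) after.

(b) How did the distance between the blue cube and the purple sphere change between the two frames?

-2.7

Before: roughly 9.4 units apart; after: 6.7. That's 2.7 units closer together.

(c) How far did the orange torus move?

1.8

The orange torus was near (2.2, 2.0) before and (3.6, 0.9) after, so it travelled √(1.4² + 1.1²) ≈ 1.8 units.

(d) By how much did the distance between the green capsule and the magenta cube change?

+0.8

Before: roughly 6.3 units apart; after: 7.1. That's 0.8 units further apart.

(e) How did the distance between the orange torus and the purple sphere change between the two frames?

+0.9

Before: roughly 1.6 units apart; after: 2.5. That's 0.9 units further apart.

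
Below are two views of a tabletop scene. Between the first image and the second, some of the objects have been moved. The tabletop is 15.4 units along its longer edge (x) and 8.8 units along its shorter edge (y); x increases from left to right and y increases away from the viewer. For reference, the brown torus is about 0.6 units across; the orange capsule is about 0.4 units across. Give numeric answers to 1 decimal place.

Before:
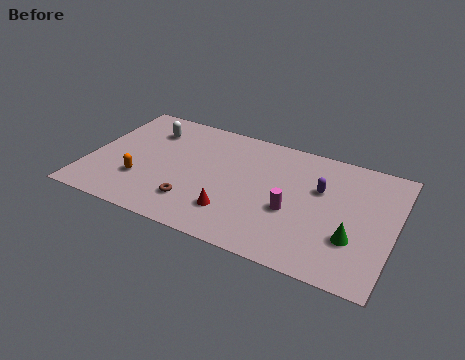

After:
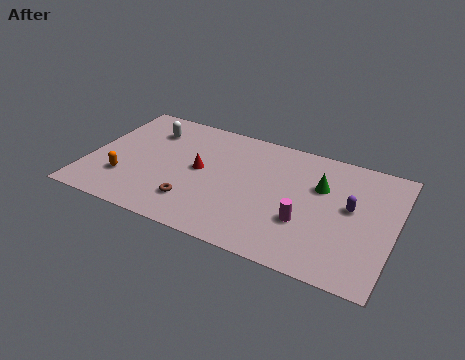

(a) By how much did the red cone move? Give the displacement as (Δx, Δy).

(-2.0, 2.4)

From the two frames, the red cone sits at roughly (7.6, 2.2) before and (5.6, 4.6) after.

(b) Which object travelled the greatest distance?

the green cone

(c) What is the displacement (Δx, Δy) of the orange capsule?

(-0.8, -0.2)

The orange capsule started near (2.8, 2.7) and ended near (2.0, 2.5).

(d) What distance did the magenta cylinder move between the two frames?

0.9

The magenta cylinder was near (10.4, 3.5) before and (11.1, 3.0) after, so it travelled √(0.7² + 0.5²) ≈ 0.9 units.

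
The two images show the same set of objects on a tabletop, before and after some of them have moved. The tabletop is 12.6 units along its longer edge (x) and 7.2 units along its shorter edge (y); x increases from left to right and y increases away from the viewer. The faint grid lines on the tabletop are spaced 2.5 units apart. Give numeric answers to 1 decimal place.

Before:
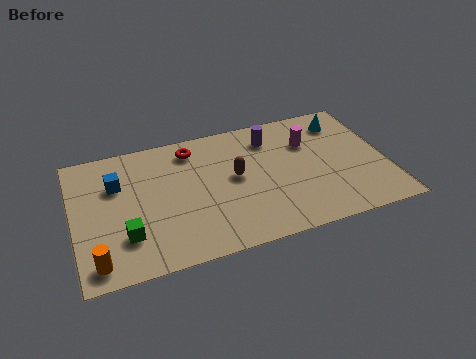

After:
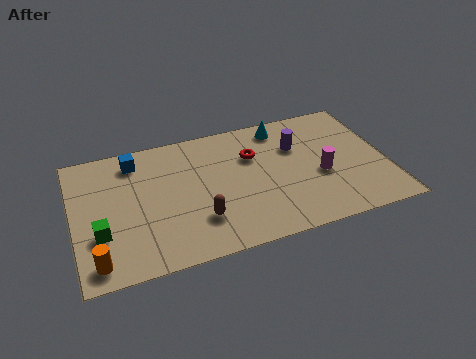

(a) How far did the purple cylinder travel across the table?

1.3

The purple cylinder moved from about (8.1, 5.7) to (9.1, 4.9), a distance of √(1.0² + 0.8²) ≈ 1.3.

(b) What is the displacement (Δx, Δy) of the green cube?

(-1.0, 0.4)

From the two frames, the green cube sits at roughly (2.0, 2.0) before and (1.0, 2.4) after.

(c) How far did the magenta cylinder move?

2.0

The magenta cylinder moved from about (9.6, 5.0) to (9.9, 3.0), a distance of √(0.3² + 2.0²) ≈ 2.0.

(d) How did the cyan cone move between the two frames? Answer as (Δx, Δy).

(-2.5, 0.4)

From the two frames, the cyan cone sits at roughly (11.1, 5.8) before and (8.6, 6.2) after.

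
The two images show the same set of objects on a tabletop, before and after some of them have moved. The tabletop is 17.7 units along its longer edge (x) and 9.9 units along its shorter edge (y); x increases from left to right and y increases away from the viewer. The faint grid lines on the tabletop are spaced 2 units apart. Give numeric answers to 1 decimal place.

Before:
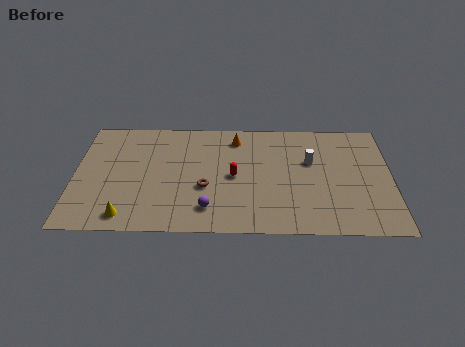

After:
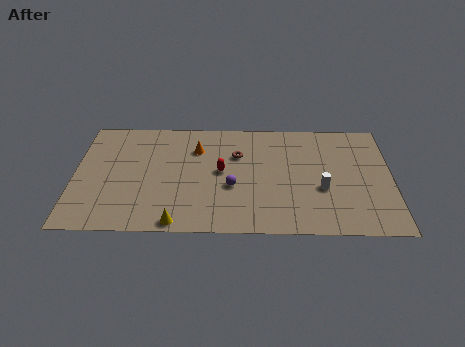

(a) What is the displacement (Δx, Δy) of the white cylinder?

(0.6, -2.4)

The white cylinder was at about (13.2, 6.2) and moved to about (13.8, 3.8).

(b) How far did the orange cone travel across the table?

2.4

From (9.0, 8.2) to (6.8, 7.2), the orange cone covered √(2.2² + 1.0²) ≈ 2.4 units.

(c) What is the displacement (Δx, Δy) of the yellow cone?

(2.8, -0.5)

From the two frames, the yellow cone sits at roughly (3.0, 1.3) before and (5.8, 0.8) after.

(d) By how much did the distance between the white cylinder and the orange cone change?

+3.1

Before: roughly 4.7 units apart; after: 7.8. That's 3.1 units further apart.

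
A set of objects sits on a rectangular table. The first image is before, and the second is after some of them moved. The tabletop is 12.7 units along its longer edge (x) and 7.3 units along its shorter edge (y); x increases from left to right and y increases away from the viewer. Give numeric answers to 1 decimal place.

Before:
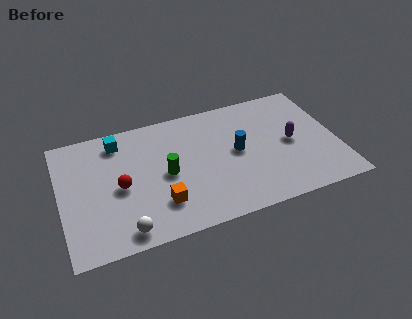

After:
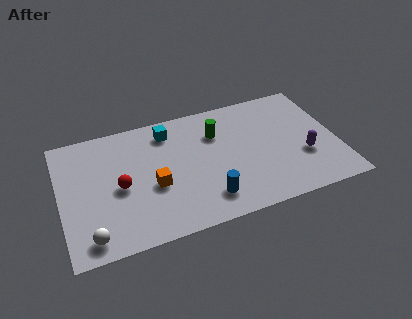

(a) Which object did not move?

the red sphere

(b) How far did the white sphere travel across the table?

1.5

The white sphere moved from about (2.7, 0.9) to (1.2, 1.0), a distance of √(1.5² + 0.1²) ≈ 1.5.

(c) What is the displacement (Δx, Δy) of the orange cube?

(-0.2, 1.1)

The orange cube was at about (4.4, 1.9) and moved to about (4.2, 3.0).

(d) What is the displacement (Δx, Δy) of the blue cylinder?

(-1.6, -2.3)

The blue cylinder started near (8.1, 3.8) and ended near (6.5, 1.5).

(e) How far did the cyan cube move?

2.3

The cyan cube moved from about (2.8, 6.1) to (5.1, 6.0), a distance of √(2.3² + 0.1²) ≈ 2.3.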